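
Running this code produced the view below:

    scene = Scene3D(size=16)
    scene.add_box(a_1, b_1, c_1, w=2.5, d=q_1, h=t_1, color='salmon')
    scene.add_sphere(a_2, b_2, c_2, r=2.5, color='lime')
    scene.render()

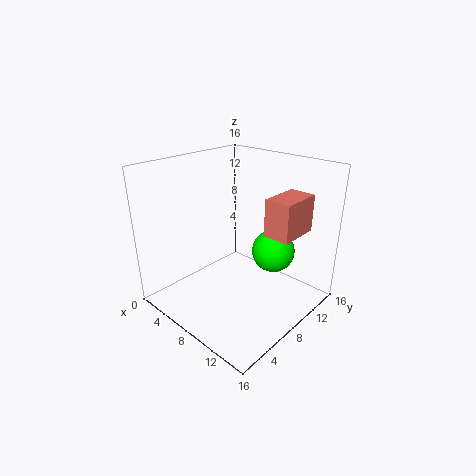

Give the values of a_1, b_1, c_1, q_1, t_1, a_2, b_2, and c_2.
a_1 = 13.5
b_1 = 5.5
c_1 = 11
q_1 = 4
t_1 = 3.5
a_2 = 10
b_2 = 12
c_2 = 5.5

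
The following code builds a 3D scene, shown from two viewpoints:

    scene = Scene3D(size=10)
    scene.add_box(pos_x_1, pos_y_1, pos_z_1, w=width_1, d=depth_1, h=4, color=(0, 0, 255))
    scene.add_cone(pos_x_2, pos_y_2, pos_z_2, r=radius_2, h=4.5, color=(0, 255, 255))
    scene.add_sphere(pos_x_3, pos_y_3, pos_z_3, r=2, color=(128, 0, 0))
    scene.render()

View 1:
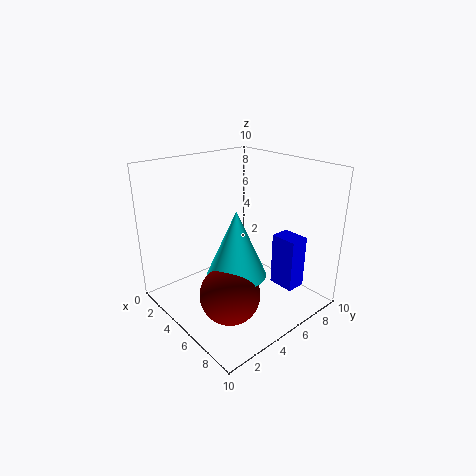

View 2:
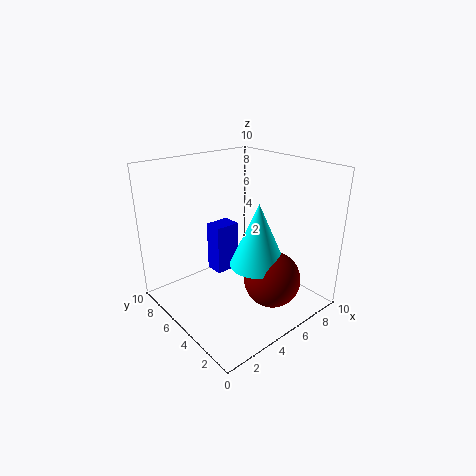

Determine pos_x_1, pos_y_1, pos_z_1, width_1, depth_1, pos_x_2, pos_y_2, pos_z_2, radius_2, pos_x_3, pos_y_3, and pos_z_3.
pos_x_1 = 5.5, pos_y_1 = 8, pos_z_1 = 0.5, width_1 = 2, depth_1 = 1.5, pos_x_2 = 6, pos_y_2 = 4, pos_z_2 = 3, radius_2 = 2, pos_x_3 = 6.5, pos_y_3 = 3, pos_z_3 = 2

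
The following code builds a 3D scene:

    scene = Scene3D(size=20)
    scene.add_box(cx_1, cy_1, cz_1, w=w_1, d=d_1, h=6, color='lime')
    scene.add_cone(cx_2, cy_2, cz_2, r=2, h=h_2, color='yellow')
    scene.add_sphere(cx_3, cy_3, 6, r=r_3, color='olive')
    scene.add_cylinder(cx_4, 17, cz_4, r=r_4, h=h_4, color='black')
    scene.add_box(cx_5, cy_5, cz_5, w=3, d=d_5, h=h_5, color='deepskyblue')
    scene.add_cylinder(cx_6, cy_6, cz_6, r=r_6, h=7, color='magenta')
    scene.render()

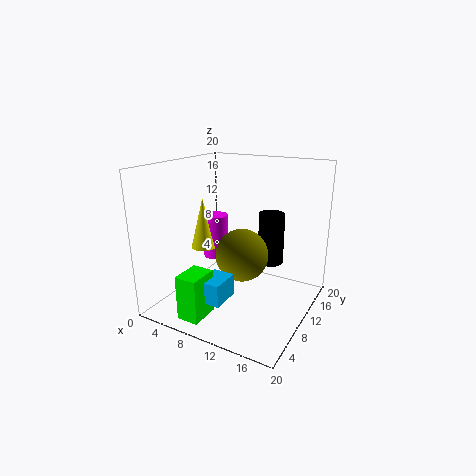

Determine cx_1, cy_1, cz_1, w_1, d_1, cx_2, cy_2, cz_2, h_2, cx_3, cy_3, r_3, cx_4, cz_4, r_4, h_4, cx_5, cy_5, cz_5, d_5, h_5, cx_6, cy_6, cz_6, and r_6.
cx_1 = 6
cy_1 = 1
cz_1 = 1
w_1 = 3
d_1 = 4
cx_2 = 2
cy_2 = 13
cz_2 = 6
h_2 = 8
cx_3 = 9
cy_3 = 13
r_3 = 4
cx_4 = 12
cz_4 = 4
r_4 = 2
h_4 = 8
cx_5 = 8
cy_5 = 3
cz_5 = 3
d_5 = 4
h_5 = 3
cx_6 = 3
cy_6 = 15
cz_6 = 4
r_6 = 2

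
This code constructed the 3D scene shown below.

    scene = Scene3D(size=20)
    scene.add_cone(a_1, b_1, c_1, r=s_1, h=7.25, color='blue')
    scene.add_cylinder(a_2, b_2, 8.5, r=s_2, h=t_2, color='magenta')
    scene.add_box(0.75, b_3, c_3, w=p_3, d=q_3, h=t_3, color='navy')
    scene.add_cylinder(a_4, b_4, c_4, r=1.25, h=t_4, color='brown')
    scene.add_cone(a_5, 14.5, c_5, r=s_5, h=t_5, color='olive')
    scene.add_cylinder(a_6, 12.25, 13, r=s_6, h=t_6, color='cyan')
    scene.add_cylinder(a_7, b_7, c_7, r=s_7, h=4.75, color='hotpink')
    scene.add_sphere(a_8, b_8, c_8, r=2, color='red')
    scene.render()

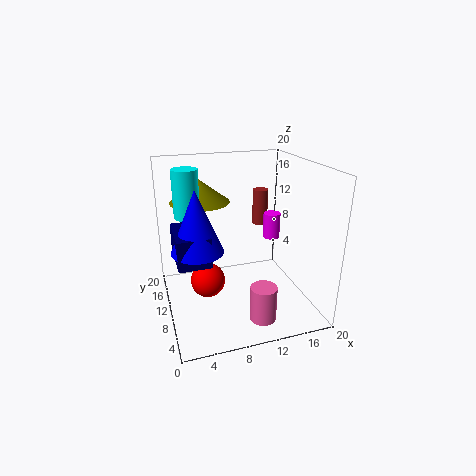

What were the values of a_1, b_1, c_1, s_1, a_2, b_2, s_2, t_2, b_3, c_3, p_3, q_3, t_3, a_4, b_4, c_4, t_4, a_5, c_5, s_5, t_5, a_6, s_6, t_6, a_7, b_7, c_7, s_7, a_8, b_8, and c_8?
a_1 = 3.25; b_1 = 4; c_1 = 11.75; s_1 = 3; a_2 = 16; b_2 = 12.25; s_2 = 1.25; t_2 = 3.75; b_3 = 2; c_3 = 10.5; p_3 = 3.75; q_3 = 6; t_3 = 3.5; a_4 = 16.5; b_4 = 18.25; c_4 = 8.5; t_4 = 5.75; a_5 = 5.75; c_5 = 14.25; s_5 = 4.25; t_5 = 3.25; a_6 = 3.5; s_6 = 1.75; t_6 = 6.5; a_7 = 11.5; b_7 = 3.75; c_7 = 0.75; s_7 = 1.75; a_8 = 4.25; b_8 = 3.75; c_8 = 8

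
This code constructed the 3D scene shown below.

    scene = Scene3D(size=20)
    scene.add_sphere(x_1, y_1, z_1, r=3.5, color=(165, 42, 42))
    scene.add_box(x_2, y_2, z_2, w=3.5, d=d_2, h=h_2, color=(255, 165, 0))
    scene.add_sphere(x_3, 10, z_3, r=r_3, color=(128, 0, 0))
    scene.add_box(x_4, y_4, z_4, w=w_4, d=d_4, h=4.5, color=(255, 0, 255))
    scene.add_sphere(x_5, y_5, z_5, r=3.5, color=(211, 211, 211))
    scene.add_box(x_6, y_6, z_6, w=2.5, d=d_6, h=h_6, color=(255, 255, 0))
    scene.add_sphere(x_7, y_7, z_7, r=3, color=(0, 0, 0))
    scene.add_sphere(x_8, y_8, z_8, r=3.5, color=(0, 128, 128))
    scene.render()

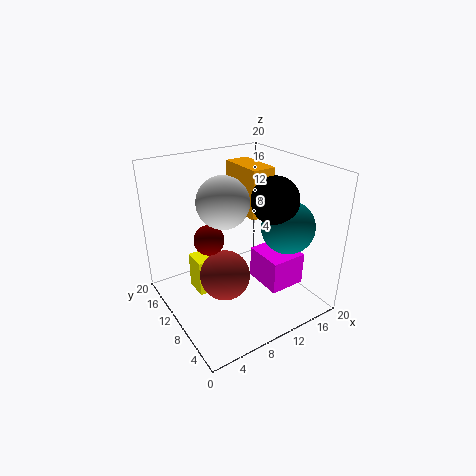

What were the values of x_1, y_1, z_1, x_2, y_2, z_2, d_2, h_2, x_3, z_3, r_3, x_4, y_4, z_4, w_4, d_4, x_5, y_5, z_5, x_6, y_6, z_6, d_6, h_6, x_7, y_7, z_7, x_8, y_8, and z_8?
x_1 = 7.5
y_1 = 9.5
z_1 = 5
x_2 = 12.5
y_2 = 10
z_2 = 12
d_2 = 7
h_2 = 7
x_3 = 5.5
z_3 = 11
r_3 = 2
x_4 = 11.5
y_4 = 3.5
z_4 = 4
w_4 = 5
d_4 = 5.5
x_5 = 8
y_5 = 10.5
z_5 = 15.5
x_6 = 5
y_6 = 12.5
z_6 = 0.5
d_6 = 3.5
h_6 = 5.5
x_7 = 12.5
y_7 = 5.5
z_7 = 16.5
x_8 = 14.5
y_8 = 5
z_8 = 12.5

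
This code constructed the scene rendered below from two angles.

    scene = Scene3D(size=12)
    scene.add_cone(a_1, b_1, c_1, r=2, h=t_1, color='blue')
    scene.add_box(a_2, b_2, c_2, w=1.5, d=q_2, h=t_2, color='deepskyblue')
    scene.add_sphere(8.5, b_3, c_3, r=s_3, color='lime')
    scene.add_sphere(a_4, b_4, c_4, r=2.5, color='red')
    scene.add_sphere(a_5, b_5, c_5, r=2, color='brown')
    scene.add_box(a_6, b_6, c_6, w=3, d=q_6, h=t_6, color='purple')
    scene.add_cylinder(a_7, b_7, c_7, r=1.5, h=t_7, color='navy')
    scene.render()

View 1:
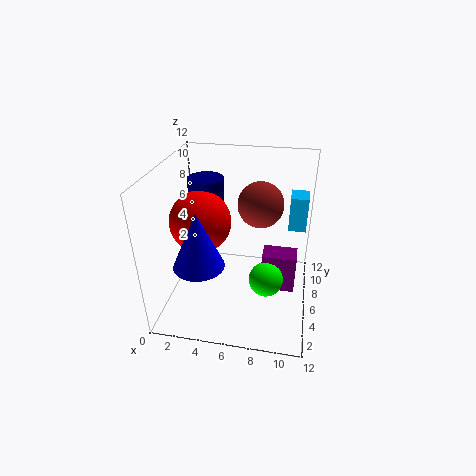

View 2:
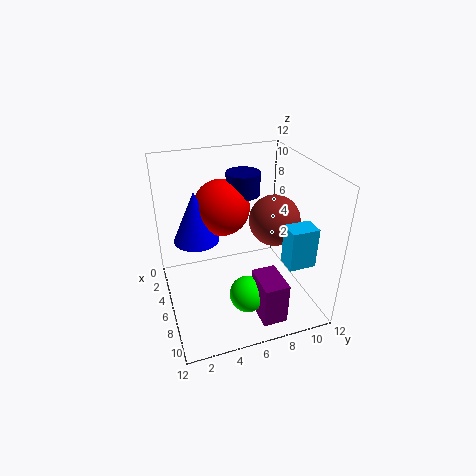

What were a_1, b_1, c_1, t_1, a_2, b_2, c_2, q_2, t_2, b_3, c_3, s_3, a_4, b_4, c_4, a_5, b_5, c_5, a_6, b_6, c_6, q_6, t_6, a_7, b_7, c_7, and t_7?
a_1 = 3.5, b_1 = 3, c_1 = 5, t_1 = 4.5, a_2 = 10, b_2 = 8, c_2 = 6, q_2 = 2, t_2 = 3, b_3 = 6, c_3 = 2, s_3 = 1.5, a_4 = 3, b_4 = 5.5, c_4 = 7.5, a_5 = 7.5, b_5 = 8.5, c_5 = 8, a_6 = 8, b_6 = 6.5, c_6 = 0.5, q_6 = 2, t_6 = 3.5, a_7 = 3, b_7 = 7.5, c_7 = 8.5, t_7 = 2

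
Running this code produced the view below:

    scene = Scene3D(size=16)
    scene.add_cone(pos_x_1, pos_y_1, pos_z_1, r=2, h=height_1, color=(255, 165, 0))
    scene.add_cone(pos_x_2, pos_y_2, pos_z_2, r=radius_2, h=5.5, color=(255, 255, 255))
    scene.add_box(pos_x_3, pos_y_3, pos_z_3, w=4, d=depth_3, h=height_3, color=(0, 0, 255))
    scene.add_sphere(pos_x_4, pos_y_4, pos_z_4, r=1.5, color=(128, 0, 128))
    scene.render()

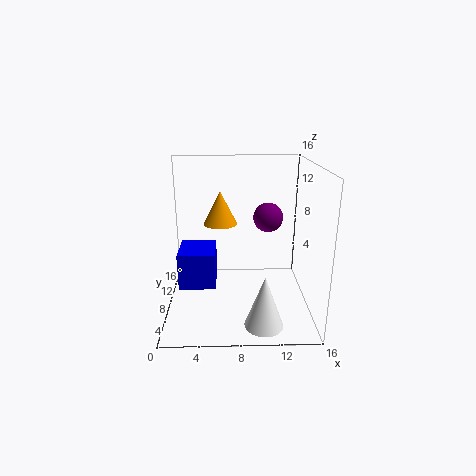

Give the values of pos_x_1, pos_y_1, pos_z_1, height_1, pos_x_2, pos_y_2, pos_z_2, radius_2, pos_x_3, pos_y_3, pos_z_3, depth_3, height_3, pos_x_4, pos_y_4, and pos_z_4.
pos_x_1 = 6, pos_y_1 = 11.5, pos_z_1 = 8.5, height_1 = 4, pos_x_2 = 10.5, pos_y_2 = 2.5, pos_z_2 = 0.5, radius_2 = 2, pos_x_3 = 1.5, pos_y_3 = 5.5, pos_z_3 = 3, depth_3 = 4.5, height_3 = 4, pos_x_4 = 11, pos_y_4 = 6, pos_z_4 = 11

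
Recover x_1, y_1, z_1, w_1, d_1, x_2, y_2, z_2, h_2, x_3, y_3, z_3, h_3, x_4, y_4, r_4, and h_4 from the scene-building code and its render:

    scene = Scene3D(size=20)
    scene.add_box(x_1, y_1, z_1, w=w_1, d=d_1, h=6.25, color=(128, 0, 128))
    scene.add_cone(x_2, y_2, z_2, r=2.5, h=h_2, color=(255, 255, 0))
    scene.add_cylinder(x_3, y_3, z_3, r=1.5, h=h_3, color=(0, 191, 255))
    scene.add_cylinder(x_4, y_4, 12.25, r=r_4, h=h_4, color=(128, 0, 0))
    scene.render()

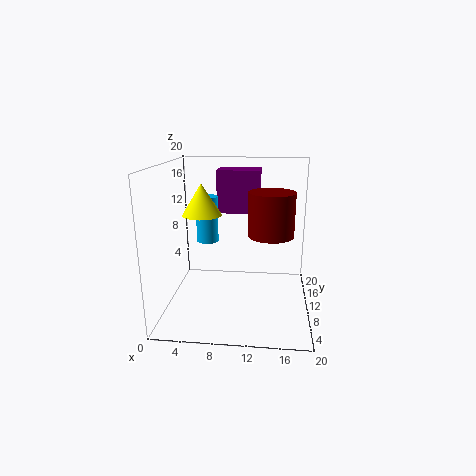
x_1 = 6.5
y_1 = 13.5
z_1 = 12.5
w_1 = 6.25
d_1 = 4.25
x_2 = 5.75
y_2 = 7
z_2 = 14
h_2 = 4
x_3 = 5.75
y_3 = 10
z_3 = 9.5
h_3 = 6.25
x_4 = 14.5
y_4 = 5
r_4 = 2.75
h_4 = 5.25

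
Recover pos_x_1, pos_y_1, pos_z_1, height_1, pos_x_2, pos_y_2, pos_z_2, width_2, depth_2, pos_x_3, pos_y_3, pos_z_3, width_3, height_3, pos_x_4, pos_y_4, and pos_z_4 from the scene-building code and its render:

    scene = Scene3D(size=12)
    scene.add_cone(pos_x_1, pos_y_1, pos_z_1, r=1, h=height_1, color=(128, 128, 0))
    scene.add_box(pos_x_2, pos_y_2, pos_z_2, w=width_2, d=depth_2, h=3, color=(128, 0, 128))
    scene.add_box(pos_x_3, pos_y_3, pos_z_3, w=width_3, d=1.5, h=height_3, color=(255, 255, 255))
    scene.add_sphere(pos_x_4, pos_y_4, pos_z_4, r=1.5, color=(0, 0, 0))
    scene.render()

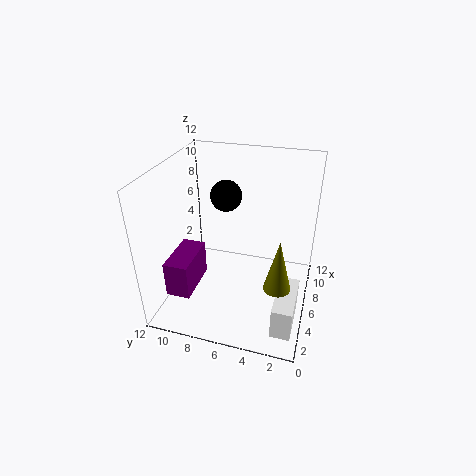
pos_x_1 = 2.5, pos_y_1 = 2, pos_z_1 = 4.5, height_1 = 4, pos_x_2 = 2, pos_y_2 = 9, pos_z_2 = 2, width_2 = 4, depth_2 = 2, pos_x_3 = 0.5, pos_y_3 = 0.5, pos_z_3 = 1.5, width_3 = 4, height_3 = 2.5, pos_x_4 = 10.5, pos_y_4 = 8.5, pos_z_4 = 7.5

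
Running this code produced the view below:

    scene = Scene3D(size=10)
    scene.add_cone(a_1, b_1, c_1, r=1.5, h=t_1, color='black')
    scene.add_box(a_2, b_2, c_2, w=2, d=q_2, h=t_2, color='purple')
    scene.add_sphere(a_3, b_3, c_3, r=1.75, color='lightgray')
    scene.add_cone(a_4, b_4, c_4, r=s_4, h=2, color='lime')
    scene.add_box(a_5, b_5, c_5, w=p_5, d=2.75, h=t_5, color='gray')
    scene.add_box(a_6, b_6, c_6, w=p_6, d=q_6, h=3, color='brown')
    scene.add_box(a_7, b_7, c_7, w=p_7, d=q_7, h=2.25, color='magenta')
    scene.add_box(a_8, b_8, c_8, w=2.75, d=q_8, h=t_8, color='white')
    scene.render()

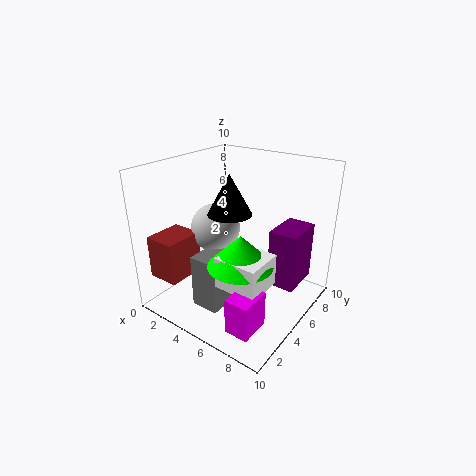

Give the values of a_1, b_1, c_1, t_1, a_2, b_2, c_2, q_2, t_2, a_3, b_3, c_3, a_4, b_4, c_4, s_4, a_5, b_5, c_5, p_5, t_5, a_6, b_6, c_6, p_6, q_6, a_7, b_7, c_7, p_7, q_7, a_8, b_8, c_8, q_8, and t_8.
a_1 = 4.5
b_1 = 4.75
c_1 = 6.75
t_1 = 2.75
a_2 = 6.75
b_2 = 6.25
c_2 = 1.25
q_2 = 3
t_2 = 4.25
a_3 = 3
b_3 = 5
c_3 = 5.25
a_4 = 7
b_4 = 2.5
c_4 = 4.75
s_4 = 2
a_5 = 3.25
b_5 = 2
c_5 = 0.5
p_5 = 2
t_5 = 3.75
a_6 = 0.25
b_6 = 1
c_6 = 2.25
p_6 = 2.25
q_6 = 2.75
a_7 = 7.5
b_7 = 0.25
c_7 = 1.5
p_7 = 1.5
q_7 = 2
a_8 = 6
b_8 = 1.25
c_8 = 3.5
q_8 = 2.5
t_8 = 2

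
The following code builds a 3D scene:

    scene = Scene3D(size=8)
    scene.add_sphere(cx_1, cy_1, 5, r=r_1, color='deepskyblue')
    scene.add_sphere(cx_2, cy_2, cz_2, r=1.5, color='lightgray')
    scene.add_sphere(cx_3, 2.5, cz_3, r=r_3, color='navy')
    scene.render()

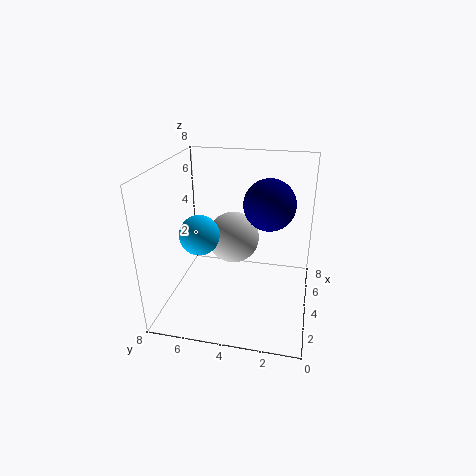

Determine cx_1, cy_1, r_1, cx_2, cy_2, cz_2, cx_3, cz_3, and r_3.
cx_1 = 2
cy_1 = 5.5
r_1 = 1
cx_2 = 5
cy_2 = 4.5
cz_2 = 3.5
cx_3 = 5.5
cz_3 = 5.5
r_3 = 1.5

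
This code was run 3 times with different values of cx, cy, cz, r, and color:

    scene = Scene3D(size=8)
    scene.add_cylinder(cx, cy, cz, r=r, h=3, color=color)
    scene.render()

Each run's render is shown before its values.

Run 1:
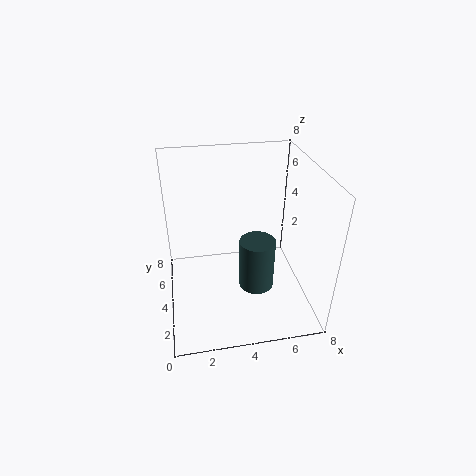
cx = 5
cy = 3.5
cz = 1
r = 1
color = 'darkslategray'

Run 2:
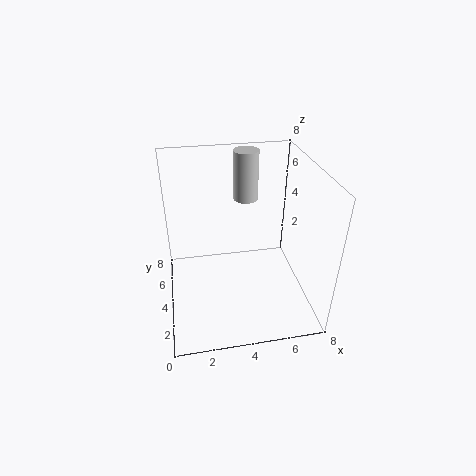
cx = 5
cy = 6.75
cz = 5
r = 0.75
color = 'lightgray'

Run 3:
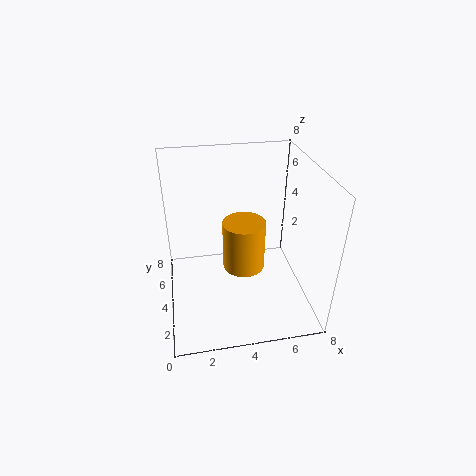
cx = 4.5
cy = 4.75
cz = 1.5
r = 1.25
color = 'orange'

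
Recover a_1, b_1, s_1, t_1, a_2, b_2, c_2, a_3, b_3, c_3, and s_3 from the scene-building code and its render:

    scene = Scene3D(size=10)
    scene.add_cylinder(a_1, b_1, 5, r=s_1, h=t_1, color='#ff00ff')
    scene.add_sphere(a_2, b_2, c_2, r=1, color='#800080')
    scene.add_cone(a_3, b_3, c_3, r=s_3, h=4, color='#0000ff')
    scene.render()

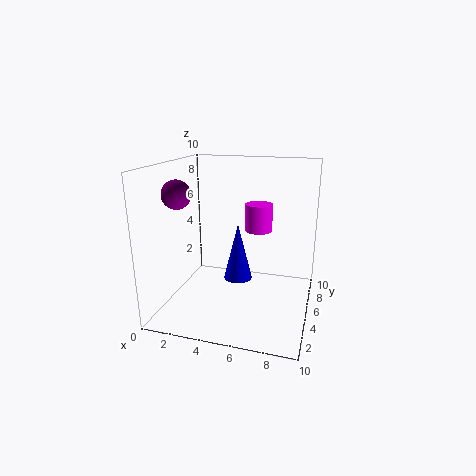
a_1 = 6; b_1 = 7; s_1 = 1; t_1 = 2; a_2 = 1; b_2 = 4; c_2 = 8; a_3 = 5; b_3 = 5; c_3 = 2; s_3 = 1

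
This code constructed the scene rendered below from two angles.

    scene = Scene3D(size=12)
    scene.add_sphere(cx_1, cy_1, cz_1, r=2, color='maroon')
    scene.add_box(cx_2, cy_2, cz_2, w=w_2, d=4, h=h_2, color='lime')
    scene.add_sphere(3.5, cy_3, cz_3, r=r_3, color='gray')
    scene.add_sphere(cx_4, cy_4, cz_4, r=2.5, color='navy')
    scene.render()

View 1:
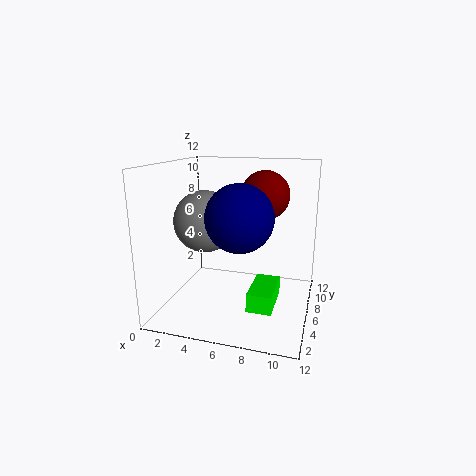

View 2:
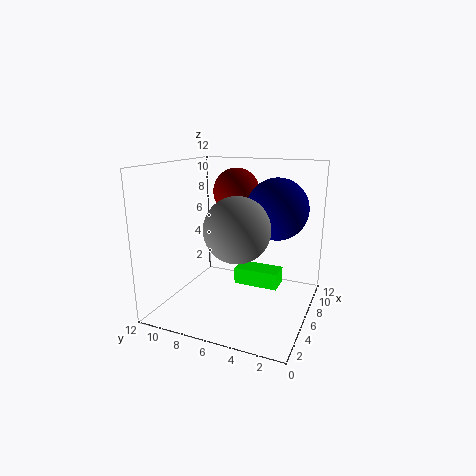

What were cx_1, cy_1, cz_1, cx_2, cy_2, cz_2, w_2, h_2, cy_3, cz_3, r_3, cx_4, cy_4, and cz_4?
cx_1 = 8, cy_1 = 7, cz_1 = 9.5, cx_2 = 7.5, cy_2 = 3, cz_2 = 1, w_2 = 2, h_2 = 1.5, cy_3 = 5, cz_3 = 7.5, r_3 = 2.5, cx_4 = 7, cy_4 = 3, cz_4 = 8.5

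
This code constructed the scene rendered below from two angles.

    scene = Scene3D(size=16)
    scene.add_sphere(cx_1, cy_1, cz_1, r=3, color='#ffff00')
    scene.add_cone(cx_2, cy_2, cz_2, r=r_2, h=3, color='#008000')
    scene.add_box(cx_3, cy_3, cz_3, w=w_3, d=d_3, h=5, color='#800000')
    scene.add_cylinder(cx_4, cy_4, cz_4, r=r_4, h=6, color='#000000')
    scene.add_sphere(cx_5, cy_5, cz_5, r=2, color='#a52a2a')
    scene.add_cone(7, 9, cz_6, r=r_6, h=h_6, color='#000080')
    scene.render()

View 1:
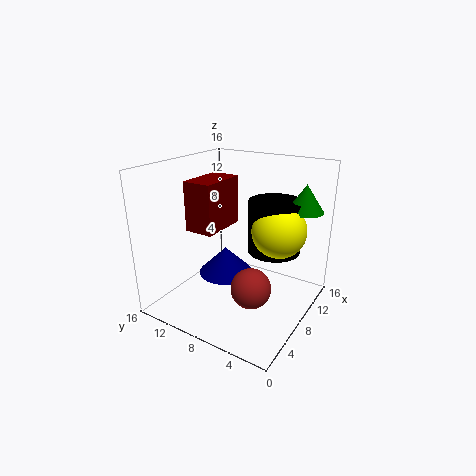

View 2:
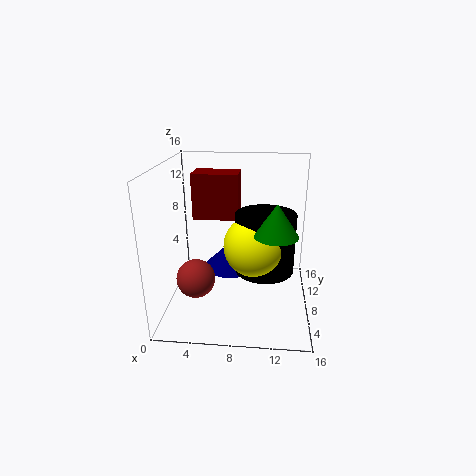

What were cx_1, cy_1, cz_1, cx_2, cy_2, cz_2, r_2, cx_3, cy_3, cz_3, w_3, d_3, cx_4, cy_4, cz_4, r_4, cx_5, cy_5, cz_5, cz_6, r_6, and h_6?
cx_1 = 10
cy_1 = 4
cz_1 = 9
cx_2 = 12
cy_2 = 2
cz_2 = 11
r_2 = 2
cx_3 = 3
cy_3 = 8
cz_3 = 10
w_3 = 5
d_3 = 3
cx_4 = 11
cy_4 = 5
cz_4 = 6
r_4 = 3
cx_5 = 4
cy_5 = 4
cz_5 = 5
cz_6 = 4
r_6 = 3
h_6 = 3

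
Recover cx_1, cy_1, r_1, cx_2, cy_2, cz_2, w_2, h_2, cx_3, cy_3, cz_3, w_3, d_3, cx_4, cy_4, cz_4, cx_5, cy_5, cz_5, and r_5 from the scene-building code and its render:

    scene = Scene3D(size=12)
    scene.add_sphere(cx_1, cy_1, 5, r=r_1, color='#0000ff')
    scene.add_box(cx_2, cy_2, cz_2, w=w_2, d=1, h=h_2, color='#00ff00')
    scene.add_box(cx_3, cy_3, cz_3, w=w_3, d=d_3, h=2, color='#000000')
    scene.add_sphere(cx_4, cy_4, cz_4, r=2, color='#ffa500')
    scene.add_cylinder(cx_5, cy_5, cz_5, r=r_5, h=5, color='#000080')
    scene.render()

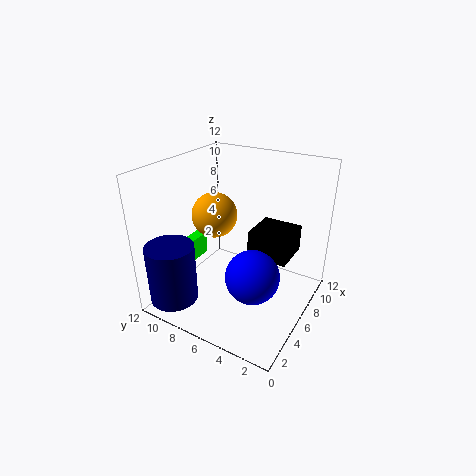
cx_1 = 3, cy_1 = 3, r_1 = 2, cx_2 = 5, cy_2 = 10, cz_2 = 3, w_2 = 2, h_2 = 2, cx_3 = 4, cy_3 = 1, cz_3 = 6, w_3 = 3, d_3 = 3, cx_4 = 7, cy_4 = 9, cz_4 = 7, cx_5 = 2, cy_5 = 10, cz_5 = 1, r_5 = 2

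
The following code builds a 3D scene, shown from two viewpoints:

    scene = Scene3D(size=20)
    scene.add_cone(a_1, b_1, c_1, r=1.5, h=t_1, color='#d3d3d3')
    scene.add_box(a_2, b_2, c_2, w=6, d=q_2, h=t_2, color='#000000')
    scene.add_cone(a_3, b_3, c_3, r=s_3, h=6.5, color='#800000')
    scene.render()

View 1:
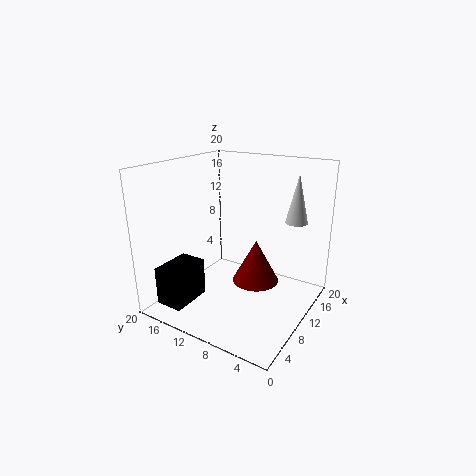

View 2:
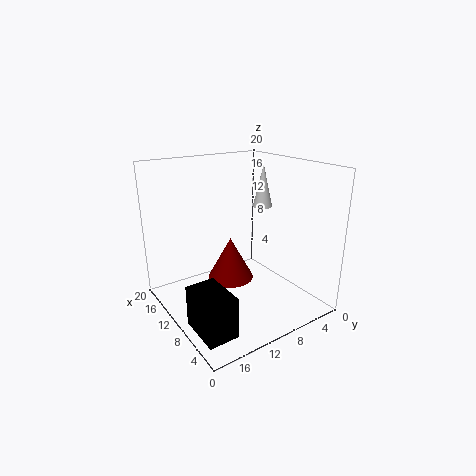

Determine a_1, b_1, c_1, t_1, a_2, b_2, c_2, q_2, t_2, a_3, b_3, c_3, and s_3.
a_1 = 13.5, b_1 = 3, c_1 = 12.5, t_1 = 6.5, a_2 = 2.5, b_2 = 15, c_2 = 0.5, q_2 = 4, t_2 = 5.5, a_3 = 13.5, b_3 = 9, c_3 = 2, s_3 = 3.5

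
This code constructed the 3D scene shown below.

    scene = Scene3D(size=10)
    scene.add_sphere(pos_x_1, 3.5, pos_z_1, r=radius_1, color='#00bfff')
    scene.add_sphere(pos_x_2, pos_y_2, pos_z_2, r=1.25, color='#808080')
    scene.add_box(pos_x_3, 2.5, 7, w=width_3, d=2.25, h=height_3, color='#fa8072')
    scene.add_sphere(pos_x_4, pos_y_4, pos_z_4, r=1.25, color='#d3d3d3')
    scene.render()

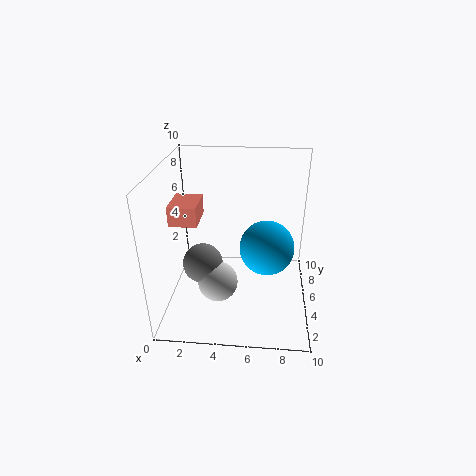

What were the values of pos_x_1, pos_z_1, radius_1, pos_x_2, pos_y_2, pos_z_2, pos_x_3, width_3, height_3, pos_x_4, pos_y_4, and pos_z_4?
pos_x_1 = 7, pos_z_1 = 5.25, radius_1 = 1.75, pos_x_2 = 3, pos_y_2 = 2.5, pos_z_2 = 4.5, pos_x_3 = 1, width_3 = 1.75, height_3 = 1.25, pos_x_4 = 4, pos_y_4 = 2, pos_z_4 = 3.5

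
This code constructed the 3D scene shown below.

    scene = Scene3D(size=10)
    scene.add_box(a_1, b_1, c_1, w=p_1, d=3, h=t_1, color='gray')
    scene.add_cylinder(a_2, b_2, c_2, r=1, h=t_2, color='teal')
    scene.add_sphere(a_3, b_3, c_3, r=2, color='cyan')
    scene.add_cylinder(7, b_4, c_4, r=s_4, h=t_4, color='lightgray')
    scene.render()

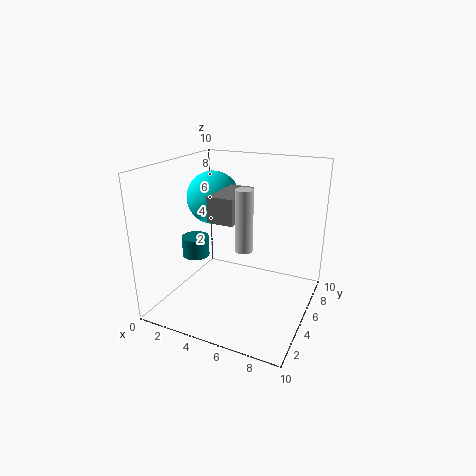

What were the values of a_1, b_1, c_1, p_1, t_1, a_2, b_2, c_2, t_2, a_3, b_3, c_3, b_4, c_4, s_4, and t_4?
a_1 = 5, b_1 = 1, c_1 = 7.5, p_1 = 1.5, t_1 = 1.5, a_2 = 1.5, b_2 = 5, c_2 = 3, t_2 = 1.5, a_3 = 2, b_3 = 7, c_3 = 7, b_4 = 1.5, c_4 = 6, s_4 = 0.5, t_4 = 3.5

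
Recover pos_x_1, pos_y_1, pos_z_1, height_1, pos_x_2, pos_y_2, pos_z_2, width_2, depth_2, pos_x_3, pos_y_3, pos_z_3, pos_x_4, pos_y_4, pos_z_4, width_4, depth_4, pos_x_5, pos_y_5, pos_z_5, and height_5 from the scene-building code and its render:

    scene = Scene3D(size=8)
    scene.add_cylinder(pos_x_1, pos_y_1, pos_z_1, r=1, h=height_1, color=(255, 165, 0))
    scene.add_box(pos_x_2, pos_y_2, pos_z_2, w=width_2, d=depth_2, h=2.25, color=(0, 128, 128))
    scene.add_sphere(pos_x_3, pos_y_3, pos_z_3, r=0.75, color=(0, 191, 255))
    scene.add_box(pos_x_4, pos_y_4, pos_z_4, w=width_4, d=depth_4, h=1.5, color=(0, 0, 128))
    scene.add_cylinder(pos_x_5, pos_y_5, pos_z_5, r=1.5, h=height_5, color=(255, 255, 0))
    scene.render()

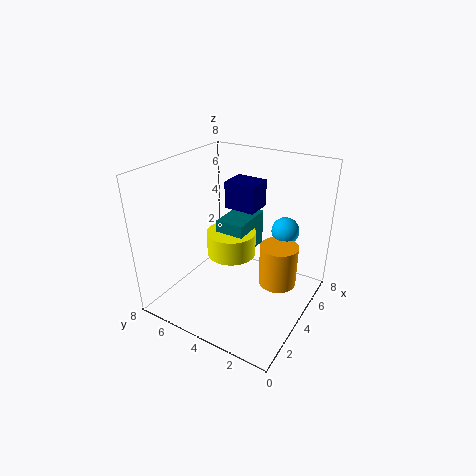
pos_x_1 = 4; pos_y_1 = 1.5; pos_z_1 = 2; height_1 = 2.25; pos_x_2 = 4.75; pos_y_2 = 4.25; pos_z_2 = 2; width_2 = 2.75; depth_2 = 1.75; pos_x_3 = 5.25; pos_y_3 = 1.75; pos_z_3 = 4.5; pos_x_4 = 4.25; pos_y_4 = 3.25; pos_z_4 = 5.5; width_4 = 1.5; depth_4 = 1.75; pos_x_5 = 5.25; pos_y_5 = 5.25; pos_z_5 = 2; height_5 = 1.5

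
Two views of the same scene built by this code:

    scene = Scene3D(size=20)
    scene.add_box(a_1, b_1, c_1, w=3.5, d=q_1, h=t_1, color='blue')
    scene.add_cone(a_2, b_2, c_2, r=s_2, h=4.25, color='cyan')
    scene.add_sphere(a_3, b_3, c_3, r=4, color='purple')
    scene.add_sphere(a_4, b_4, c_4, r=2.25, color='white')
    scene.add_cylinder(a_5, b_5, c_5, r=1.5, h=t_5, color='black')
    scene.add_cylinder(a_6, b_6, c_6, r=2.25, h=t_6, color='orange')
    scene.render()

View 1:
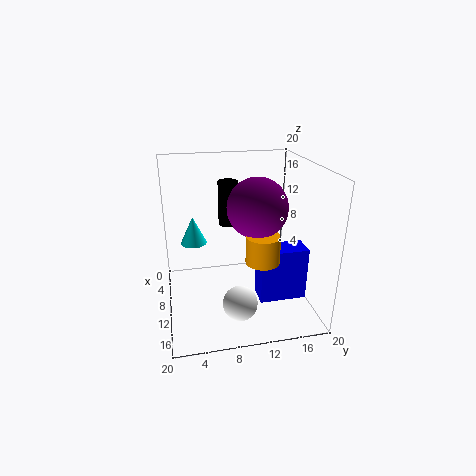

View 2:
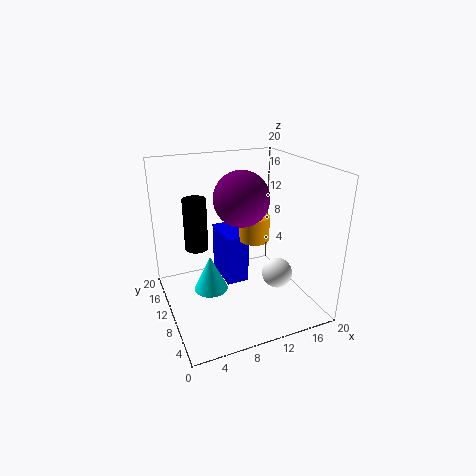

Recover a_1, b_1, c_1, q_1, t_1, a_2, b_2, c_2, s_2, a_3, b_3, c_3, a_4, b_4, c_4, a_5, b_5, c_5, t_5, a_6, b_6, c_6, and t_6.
a_1 = 9.5; b_1 = 12.75; c_1 = 0.75; q_1 = 6.75; t_1 = 7.75; a_2 = 4; b_2 = 4.25; c_2 = 7; s_2 = 2; a_3 = 11.5; b_3 = 12.25; c_3 = 14.75; a_4 = 16; b_4 = 9; c_4 = 3.5; a_5 = 4; b_5 = 9.75; c_5 = 9.75; t_5 = 6.75; a_6 = 13.75; b_6 = 12.5; c_6 = 8; t_6 = 3.75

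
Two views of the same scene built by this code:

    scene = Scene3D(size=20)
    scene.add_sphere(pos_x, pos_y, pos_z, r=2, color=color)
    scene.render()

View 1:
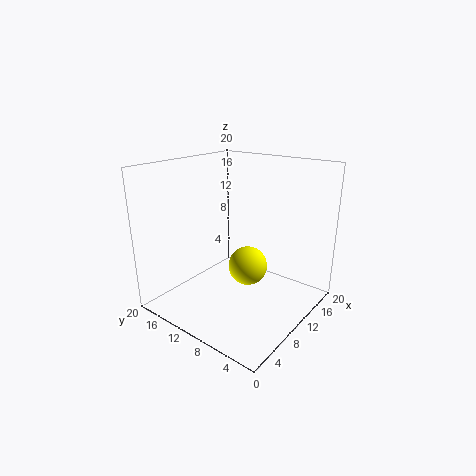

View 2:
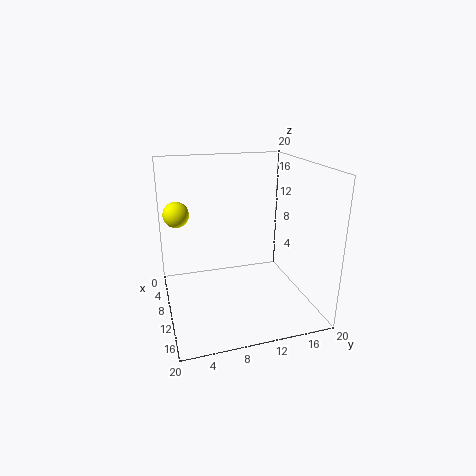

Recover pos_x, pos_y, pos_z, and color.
pos_x = 2; pos_y = 2.5; pos_z = 11.5; color = 'yellow'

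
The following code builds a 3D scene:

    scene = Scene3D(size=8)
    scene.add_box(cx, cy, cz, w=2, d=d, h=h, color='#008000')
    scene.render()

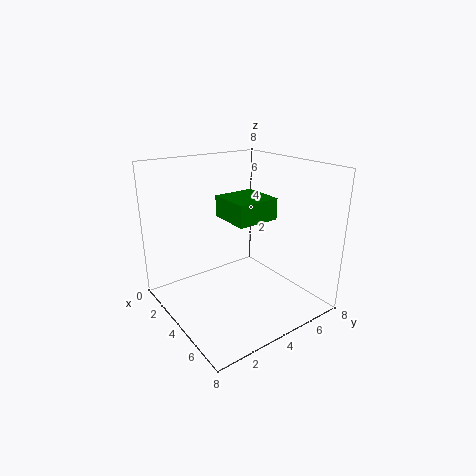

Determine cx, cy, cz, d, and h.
cx = 5
cy = 2
cz = 6
d = 2
h = 1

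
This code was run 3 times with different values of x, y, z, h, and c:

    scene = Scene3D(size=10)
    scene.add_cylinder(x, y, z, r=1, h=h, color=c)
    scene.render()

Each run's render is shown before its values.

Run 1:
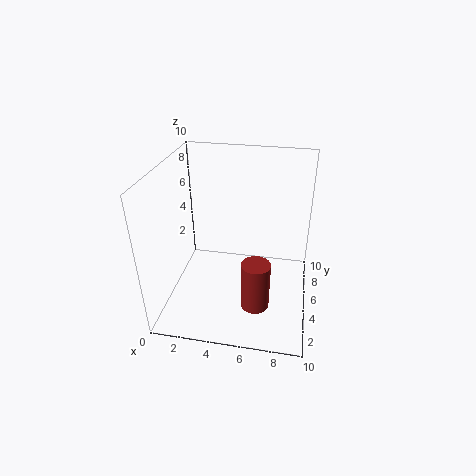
x = 6.5
y = 3.5
z = 0.5
h = 3.5
c = 'brown'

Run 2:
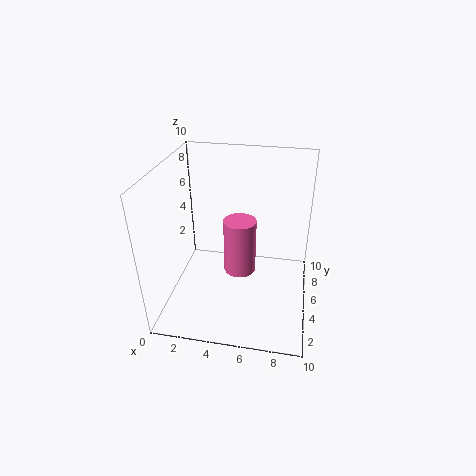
x = 5.5
y = 3
z = 4
h = 3.5
c = 'hotpink'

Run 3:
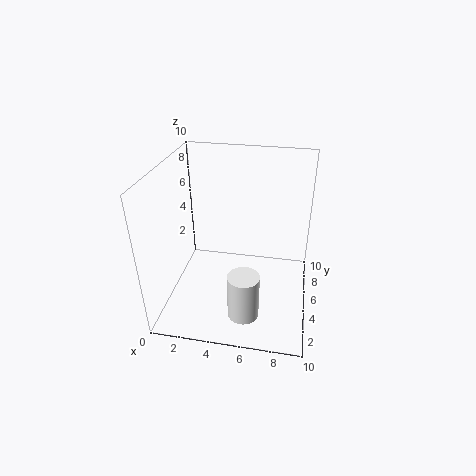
x = 6
y = 1.5
z = 1.5
h = 3
c = 'white'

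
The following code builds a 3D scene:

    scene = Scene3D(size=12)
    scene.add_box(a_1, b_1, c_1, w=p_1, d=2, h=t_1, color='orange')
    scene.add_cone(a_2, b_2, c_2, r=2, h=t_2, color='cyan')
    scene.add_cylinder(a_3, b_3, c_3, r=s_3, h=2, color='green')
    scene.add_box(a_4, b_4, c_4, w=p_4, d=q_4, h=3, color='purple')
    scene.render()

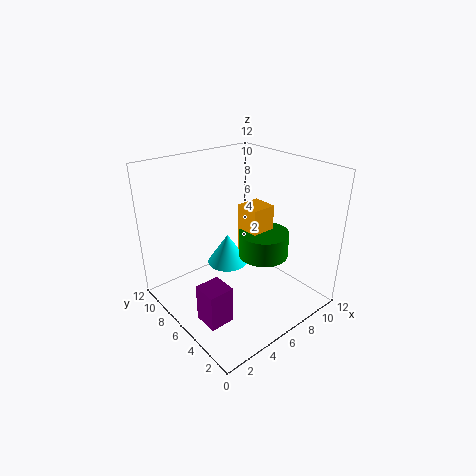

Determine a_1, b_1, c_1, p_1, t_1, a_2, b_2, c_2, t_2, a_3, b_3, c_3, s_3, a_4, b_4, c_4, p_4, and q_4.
a_1 = 6; b_1 = 4; c_1 = 5; p_1 = 2; t_1 = 4; a_2 = 8; b_2 = 10; c_2 = 1; t_2 = 3; a_3 = 7; b_3 = 4; c_3 = 5; s_3 = 2; a_4 = 1; b_4 = 3; c_4 = 1; p_4 = 2; q_4 = 2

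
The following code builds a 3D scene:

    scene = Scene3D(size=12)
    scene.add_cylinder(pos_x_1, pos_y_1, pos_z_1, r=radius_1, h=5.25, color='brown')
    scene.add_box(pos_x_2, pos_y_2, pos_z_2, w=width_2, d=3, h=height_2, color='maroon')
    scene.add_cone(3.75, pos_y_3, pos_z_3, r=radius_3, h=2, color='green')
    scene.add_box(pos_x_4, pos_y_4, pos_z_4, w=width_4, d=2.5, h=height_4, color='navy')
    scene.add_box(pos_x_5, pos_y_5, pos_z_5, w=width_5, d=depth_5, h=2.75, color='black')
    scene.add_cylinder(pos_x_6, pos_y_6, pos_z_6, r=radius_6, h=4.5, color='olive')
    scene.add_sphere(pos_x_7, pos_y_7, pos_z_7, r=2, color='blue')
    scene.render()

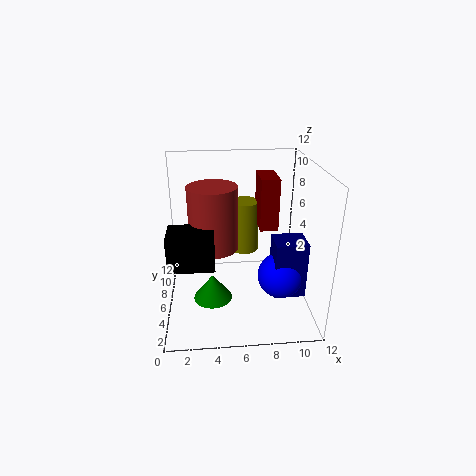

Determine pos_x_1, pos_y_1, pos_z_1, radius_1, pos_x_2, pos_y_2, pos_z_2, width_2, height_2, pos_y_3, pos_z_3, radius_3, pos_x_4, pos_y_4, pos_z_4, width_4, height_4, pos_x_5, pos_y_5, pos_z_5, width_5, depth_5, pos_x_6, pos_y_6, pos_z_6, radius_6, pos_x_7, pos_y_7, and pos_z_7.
pos_x_1 = 4
pos_y_1 = 6
pos_z_1 = 5.25
radius_1 = 2
pos_x_2 = 7.75
pos_y_2 = 5.5
pos_z_2 = 6.75
width_2 = 1.5
height_2 = 4.25
pos_y_3 = 3.25
pos_z_3 = 2.25
radius_3 = 1.5
pos_x_4 = 9
pos_y_4 = 4.5
pos_z_4 = 0.75
width_4 = 2.75
height_4 = 5
pos_x_5 = 0.5
pos_y_5 = 2.5
pos_z_5 = 5
width_5 = 3.5
depth_5 = 2.75
pos_x_6 = 6.75
pos_y_6 = 8
pos_z_6 = 4
radius_6 = 1.25
pos_x_7 = 9.75
pos_y_7 = 5.75
pos_z_7 = 2.25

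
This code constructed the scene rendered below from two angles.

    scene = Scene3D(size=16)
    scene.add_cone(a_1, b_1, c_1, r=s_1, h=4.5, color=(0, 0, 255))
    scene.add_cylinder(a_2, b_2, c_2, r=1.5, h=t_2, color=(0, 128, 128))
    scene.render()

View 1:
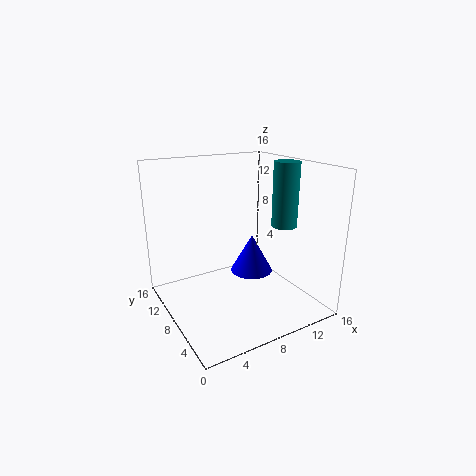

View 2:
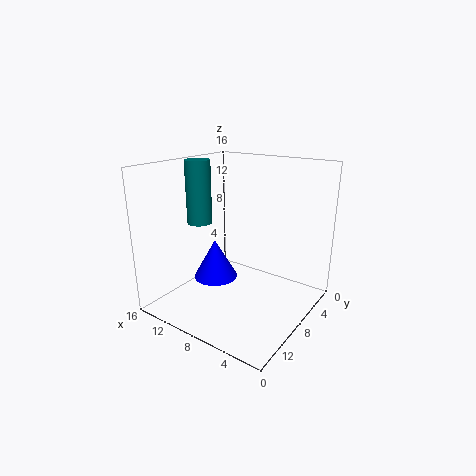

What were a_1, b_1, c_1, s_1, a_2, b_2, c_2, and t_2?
a_1 = 10.5
b_1 = 9
c_1 = 3
s_1 = 2.5
a_2 = 14
b_2 = 7.5
c_2 = 8.5
t_2 = 7.5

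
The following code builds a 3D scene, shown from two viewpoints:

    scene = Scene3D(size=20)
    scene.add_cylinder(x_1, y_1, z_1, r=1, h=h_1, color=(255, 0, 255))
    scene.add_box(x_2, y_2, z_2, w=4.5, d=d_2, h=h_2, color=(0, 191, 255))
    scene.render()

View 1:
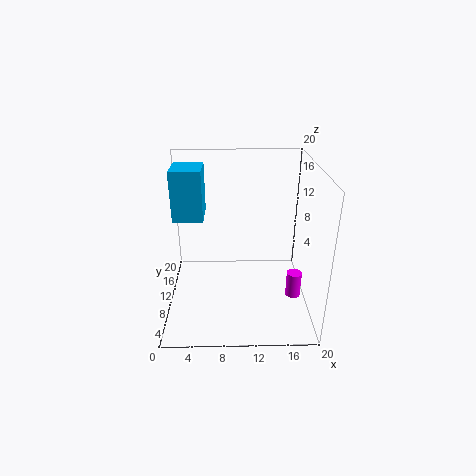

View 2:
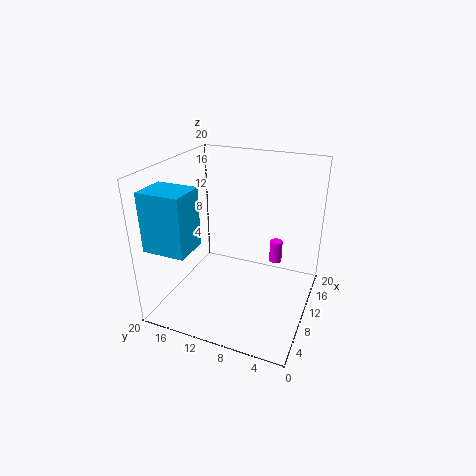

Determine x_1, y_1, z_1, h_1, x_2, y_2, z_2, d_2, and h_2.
x_1 = 17.5; y_1 = 6.5; z_1 = 3; h_1 = 3.5; x_2 = 0.5; y_2 = 13; z_2 = 11; d_2 = 5.5; h_2 = 7.5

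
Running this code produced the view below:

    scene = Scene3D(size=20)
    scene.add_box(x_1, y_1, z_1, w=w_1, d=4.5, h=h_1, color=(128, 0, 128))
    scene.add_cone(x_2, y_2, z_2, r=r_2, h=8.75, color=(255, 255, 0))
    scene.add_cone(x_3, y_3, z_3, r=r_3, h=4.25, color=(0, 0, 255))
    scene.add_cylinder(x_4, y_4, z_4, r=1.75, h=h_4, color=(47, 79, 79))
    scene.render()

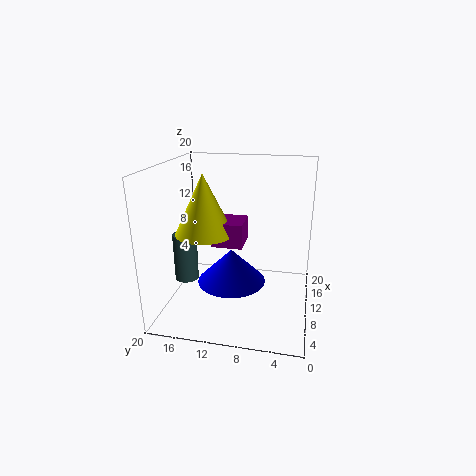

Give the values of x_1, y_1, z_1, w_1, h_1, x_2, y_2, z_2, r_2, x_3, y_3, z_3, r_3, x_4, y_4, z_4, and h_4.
x_1 = 10
y_1 = 9.5
z_1 = 8.25
w_1 = 4.75
h_1 = 3.5
x_2 = 11.25
y_2 = 15.25
z_2 = 9.75
r_2 = 4.25
x_3 = 5
y_3 = 9.75
z_3 = 6.25
r_3 = 4.25
x_4 = 10.25
y_4 = 18
z_4 = 2.75
h_4 = 7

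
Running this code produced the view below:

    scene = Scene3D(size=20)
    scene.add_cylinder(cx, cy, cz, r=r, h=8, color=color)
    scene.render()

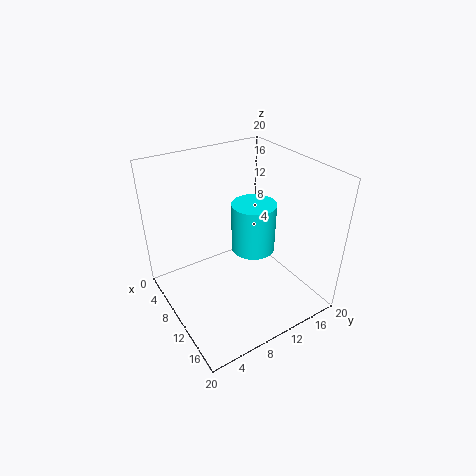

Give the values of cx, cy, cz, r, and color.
cx = 6
cy = 15.5
cz = 4
r = 3.5
color = 'cyan'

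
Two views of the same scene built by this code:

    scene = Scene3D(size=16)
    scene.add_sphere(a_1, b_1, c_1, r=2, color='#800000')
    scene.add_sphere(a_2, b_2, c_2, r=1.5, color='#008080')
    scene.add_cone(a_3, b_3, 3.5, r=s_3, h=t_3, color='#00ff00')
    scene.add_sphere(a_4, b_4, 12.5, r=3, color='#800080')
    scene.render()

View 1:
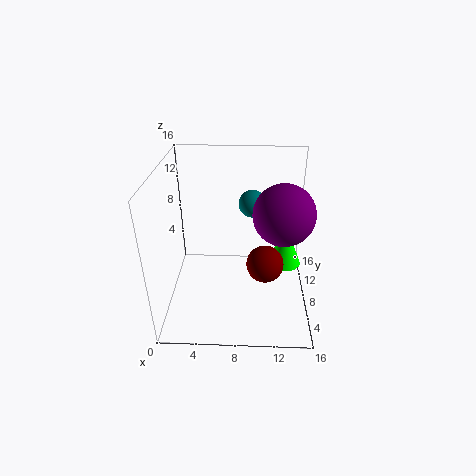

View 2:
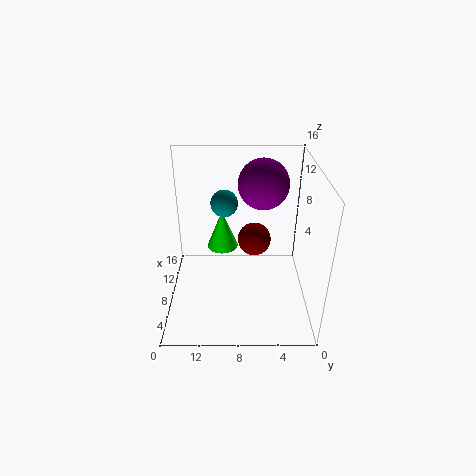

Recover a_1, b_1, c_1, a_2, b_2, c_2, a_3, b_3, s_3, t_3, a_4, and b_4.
a_1 = 11
b_1 = 6
c_1 = 6
a_2 = 9.5
b_2 = 9.5
c_2 = 11.5
a_3 = 13.5
b_3 = 10
s_3 = 2
t_3 = 5
a_4 = 12.5
b_4 = 5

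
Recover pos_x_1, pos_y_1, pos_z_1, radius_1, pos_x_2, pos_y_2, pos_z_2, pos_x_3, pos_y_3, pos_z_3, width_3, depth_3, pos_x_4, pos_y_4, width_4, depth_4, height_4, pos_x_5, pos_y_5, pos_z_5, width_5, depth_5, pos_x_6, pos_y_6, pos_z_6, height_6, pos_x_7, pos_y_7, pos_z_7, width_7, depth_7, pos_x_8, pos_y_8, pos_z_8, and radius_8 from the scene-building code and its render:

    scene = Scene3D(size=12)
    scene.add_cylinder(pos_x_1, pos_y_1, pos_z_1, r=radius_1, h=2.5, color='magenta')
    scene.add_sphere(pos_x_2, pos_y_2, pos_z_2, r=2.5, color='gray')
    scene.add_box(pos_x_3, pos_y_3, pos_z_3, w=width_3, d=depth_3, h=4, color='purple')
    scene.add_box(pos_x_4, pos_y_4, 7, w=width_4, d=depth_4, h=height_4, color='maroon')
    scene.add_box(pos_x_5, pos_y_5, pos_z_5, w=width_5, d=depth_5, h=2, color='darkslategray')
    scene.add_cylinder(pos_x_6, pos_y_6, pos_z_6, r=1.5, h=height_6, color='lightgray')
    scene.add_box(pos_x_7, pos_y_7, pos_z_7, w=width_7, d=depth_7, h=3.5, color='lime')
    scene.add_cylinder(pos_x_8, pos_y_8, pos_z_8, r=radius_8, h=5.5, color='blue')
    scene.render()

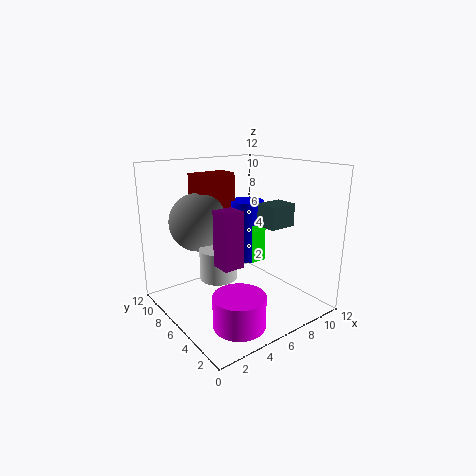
pos_x_1 = 3.5; pos_y_1 = 2.5; pos_z_1 = 0.5; radius_1 = 2; pos_x_2 = 4; pos_y_2 = 9; pos_z_2 = 7; pos_x_3 = 2; pos_y_3 = 2; pos_z_3 = 5.5; width_3 = 1.5; depth_3 = 1.5; pos_x_4 = 4; pos_y_4 = 8.5; width_4 = 3.5; depth_4 = 2; height_4 = 4; pos_x_5 = 8.5; pos_y_5 = 4.5; pos_z_5 = 6.5; width_5 = 2.5; depth_5 = 2; pos_x_6 = 4; pos_y_6 = 6; pos_z_6 = 3; height_6 = 2.5; pos_x_7 = 8; pos_y_7 = 6.5; pos_z_7 = 3; width_7 = 1.5; depth_7 = 2; pos_x_8 = 8.5; pos_y_8 = 8; pos_z_8 = 3; radius_8 = 1.5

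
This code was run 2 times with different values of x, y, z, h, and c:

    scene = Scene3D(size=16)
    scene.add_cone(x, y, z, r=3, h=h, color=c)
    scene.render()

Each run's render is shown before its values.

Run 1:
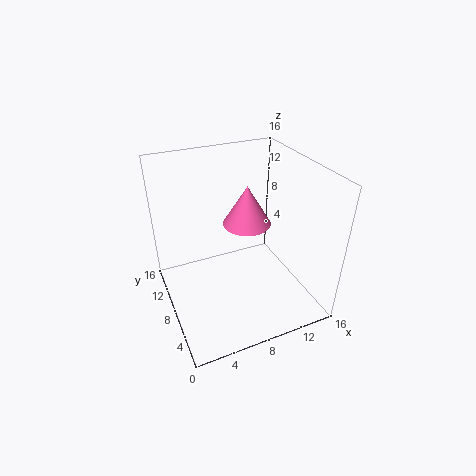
x = 11, y = 12, z = 7, h = 5, c = 'hotpink'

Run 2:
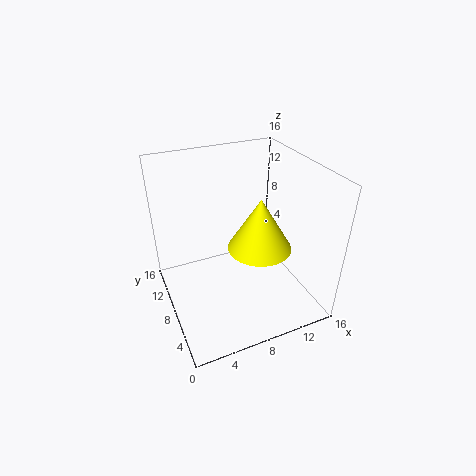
x = 8, y = 3, z = 10, h = 5, c = 'yellow'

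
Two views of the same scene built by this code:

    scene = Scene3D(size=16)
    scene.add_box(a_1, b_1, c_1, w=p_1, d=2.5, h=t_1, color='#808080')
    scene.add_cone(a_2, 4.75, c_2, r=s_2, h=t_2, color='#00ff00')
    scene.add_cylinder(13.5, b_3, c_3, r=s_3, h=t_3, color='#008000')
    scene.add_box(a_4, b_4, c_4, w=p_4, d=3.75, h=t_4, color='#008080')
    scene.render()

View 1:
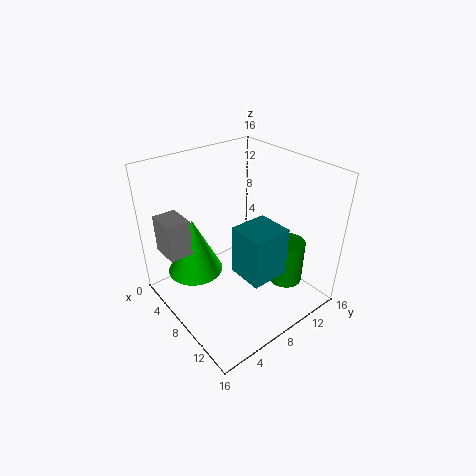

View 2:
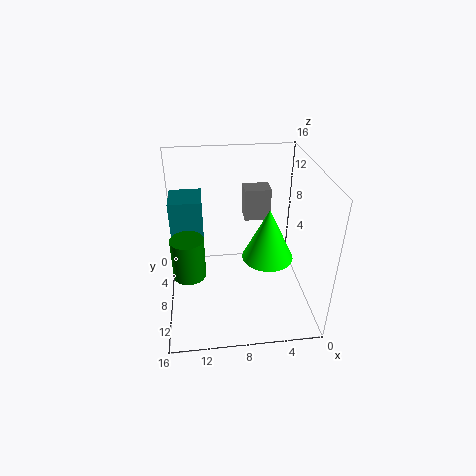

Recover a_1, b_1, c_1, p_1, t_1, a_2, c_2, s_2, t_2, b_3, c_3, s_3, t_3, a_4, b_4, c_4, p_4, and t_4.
a_1 = 3.25, b_1 = 0.5, c_1 = 7.25, p_1 = 3.25, t_1 = 4, a_2 = 3.75, c_2 = 2.75, s_2 = 3.25, t_2 = 6.75, b_3 = 10, c_3 = 5, s_3 = 1.75, t_3 = 4.5, a_4 = 11.75, b_4 = 4.25, c_4 = 7.75, p_4 = 3.5, t_4 = 4.75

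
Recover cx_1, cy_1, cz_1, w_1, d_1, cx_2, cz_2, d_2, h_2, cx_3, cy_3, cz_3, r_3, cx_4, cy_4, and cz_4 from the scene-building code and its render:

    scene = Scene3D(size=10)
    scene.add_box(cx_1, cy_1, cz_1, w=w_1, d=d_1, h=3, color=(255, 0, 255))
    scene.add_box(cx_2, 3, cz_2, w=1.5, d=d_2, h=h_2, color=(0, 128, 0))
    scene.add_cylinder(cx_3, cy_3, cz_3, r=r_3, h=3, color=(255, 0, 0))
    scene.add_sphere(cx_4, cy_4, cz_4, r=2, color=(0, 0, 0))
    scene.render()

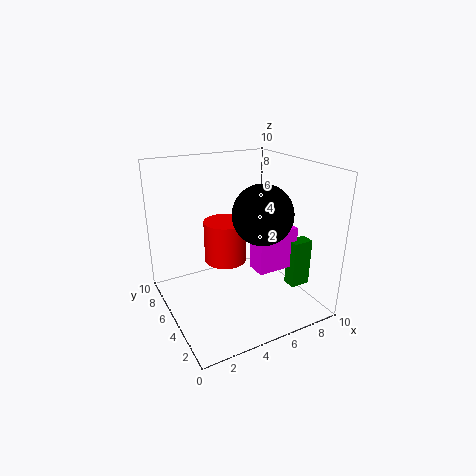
cx_1 = 6
cy_1 = 3.5
cz_1 = 2.5
w_1 = 3
d_1 = 1.5
cx_2 = 8.5
cz_2 = 1
d_2 = 1
h_2 = 3.5
cx_3 = 4.5
cy_3 = 6
cz_3 = 3
r_3 = 1.5
cx_4 = 6
cy_4 = 3.5
cz_4 = 7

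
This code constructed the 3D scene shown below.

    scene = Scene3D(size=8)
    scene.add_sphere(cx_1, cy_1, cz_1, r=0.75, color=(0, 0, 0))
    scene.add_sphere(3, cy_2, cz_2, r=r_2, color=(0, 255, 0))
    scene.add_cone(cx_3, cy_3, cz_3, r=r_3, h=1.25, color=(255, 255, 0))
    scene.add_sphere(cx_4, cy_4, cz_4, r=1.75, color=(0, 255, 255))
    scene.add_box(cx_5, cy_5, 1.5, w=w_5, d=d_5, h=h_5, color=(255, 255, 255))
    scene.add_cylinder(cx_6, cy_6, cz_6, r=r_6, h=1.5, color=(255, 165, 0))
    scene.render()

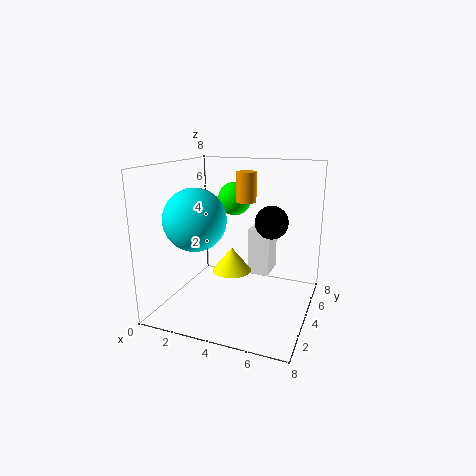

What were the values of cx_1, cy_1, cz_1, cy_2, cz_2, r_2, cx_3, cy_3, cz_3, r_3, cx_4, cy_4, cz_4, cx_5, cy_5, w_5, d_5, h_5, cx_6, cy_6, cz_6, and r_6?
cx_1 = 6.5; cy_1 = 1.75; cz_1 = 5.75; cy_2 = 6; cz_2 = 5.75; r_2 = 1; cx_3 = 4.25; cy_3 = 2.5; cz_3 = 2.75; r_3 = 1; cx_4 = 1.75; cy_4 = 3.25; cz_4 = 5; cx_5 = 4.25; cy_5 = 5; w_5 = 1.25; d_5 = 1.75; h_5 = 2.75; cx_6 = 4.75; cy_6 = 3.25; cz_6 = 6.25; r_6 = 0.5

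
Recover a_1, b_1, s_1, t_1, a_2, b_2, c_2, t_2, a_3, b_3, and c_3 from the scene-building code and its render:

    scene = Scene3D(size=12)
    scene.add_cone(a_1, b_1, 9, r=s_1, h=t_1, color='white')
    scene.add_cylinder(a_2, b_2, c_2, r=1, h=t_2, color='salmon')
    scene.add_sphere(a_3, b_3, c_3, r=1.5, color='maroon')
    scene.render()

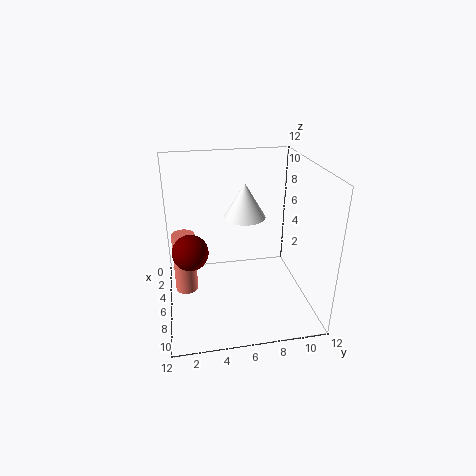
a_1 = 8.5; b_1 = 6; s_1 = 1.5; t_1 = 2.5; a_2 = 4.5; b_2 = 1.5; c_2 = 0.5; t_2 = 5.5; a_3 = 6; b_3 = 2; c_3 = 5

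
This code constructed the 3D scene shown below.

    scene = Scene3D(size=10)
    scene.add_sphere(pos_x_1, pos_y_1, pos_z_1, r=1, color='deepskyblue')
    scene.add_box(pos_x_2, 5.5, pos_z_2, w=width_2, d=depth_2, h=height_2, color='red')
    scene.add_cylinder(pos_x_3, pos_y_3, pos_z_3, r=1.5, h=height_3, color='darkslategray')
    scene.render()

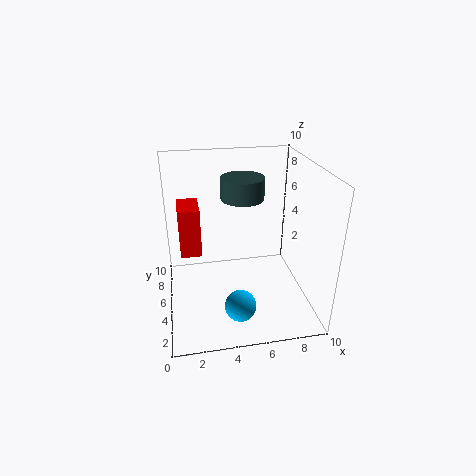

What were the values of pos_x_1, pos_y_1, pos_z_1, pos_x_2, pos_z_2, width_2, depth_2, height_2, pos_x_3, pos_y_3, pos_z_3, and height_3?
pos_x_1 = 4.5, pos_y_1 = 1.5, pos_z_1 = 2, pos_x_2 = 1, pos_z_2 = 3.5, width_2 = 1.5, depth_2 = 2.5, height_2 = 3.5, pos_x_3 = 5.5, pos_y_3 = 6, pos_z_3 = 7.5, height_3 = 1.5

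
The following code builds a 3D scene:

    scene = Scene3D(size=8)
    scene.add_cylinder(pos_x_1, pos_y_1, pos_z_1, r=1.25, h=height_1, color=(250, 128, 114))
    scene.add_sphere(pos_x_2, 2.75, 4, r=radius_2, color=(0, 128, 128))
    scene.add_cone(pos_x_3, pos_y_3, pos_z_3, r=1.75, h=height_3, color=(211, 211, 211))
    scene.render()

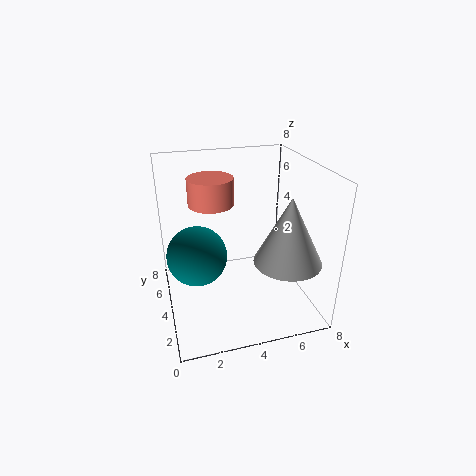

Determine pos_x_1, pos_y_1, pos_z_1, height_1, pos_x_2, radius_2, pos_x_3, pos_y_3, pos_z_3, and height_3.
pos_x_1 = 2.75
pos_y_1 = 5
pos_z_1 = 5.75
height_1 = 1.5
pos_x_2 = 1.5
radius_2 = 1.5
pos_x_3 = 6
pos_y_3 = 1.75
pos_z_3 = 3.5
height_3 = 3.5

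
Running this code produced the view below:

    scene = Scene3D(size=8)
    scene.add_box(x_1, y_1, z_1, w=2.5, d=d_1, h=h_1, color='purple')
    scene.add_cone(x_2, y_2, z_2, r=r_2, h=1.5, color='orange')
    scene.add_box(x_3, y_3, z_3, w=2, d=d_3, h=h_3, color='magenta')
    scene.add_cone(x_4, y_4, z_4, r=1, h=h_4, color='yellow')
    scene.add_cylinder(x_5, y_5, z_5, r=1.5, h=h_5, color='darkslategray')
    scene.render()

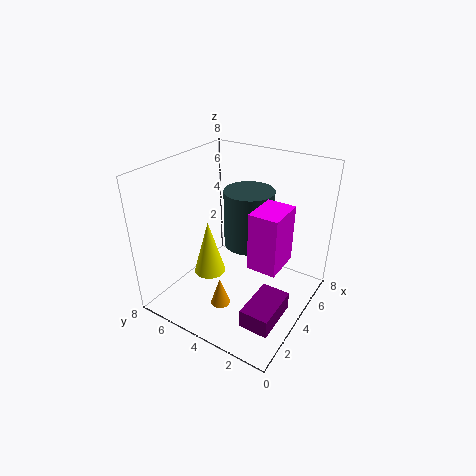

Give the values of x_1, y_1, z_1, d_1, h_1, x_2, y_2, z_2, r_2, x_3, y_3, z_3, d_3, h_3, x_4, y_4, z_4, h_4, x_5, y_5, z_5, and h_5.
x_1 = 1, y_1 = 0.5, z_1 = 1, d_1 = 1.5, h_1 = 1, x_2 = 1.5, y_2 = 3.5, z_2 = 1.5, r_2 = 0.5, x_3 = 2.5, y_3 = 1, z_3 = 3.5, d_3 = 1.5, h_3 = 3, x_4 = 4.5, y_4 = 6.5, z_4 = 0.5, h_4 = 3.5, x_5 = 6, y_5 = 4.5, z_5 = 2.5, h_5 = 3.5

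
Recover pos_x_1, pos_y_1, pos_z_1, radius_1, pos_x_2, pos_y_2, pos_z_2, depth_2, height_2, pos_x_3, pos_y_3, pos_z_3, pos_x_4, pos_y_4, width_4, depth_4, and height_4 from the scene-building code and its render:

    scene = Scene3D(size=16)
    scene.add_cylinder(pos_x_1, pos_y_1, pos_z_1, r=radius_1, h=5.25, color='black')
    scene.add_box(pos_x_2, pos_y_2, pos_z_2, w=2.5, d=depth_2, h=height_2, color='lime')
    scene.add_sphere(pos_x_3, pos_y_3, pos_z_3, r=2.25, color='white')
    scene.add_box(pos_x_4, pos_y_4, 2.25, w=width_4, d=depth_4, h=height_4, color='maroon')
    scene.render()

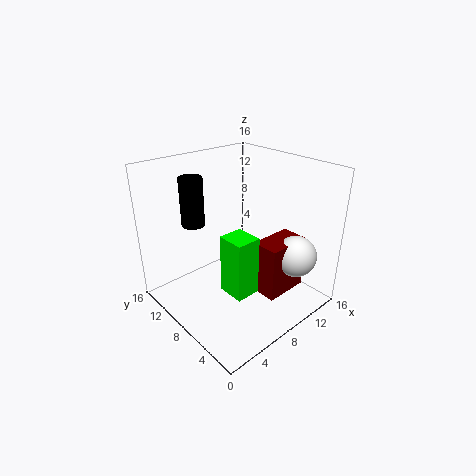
pos_x_1 = 4.25
pos_y_1 = 11
pos_z_1 = 9.75
radius_1 = 1.25
pos_x_2 = 3.5
pos_y_2 = 2.75
pos_z_2 = 4.75
depth_2 = 2.75
height_2 = 6
pos_x_3 = 11.75
pos_y_3 = 2.75
pos_z_3 = 6.5
pos_x_4 = 8.25
pos_y_4 = 2.75
width_4 = 5
depth_4 = 3
height_4 = 6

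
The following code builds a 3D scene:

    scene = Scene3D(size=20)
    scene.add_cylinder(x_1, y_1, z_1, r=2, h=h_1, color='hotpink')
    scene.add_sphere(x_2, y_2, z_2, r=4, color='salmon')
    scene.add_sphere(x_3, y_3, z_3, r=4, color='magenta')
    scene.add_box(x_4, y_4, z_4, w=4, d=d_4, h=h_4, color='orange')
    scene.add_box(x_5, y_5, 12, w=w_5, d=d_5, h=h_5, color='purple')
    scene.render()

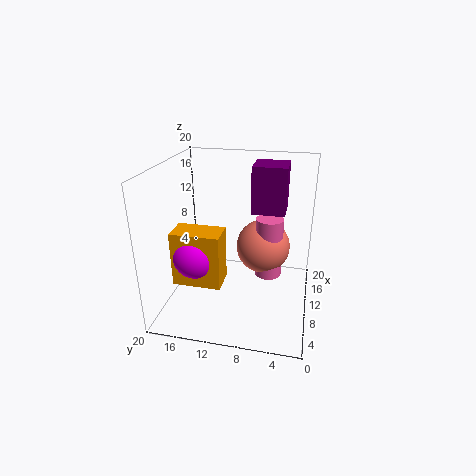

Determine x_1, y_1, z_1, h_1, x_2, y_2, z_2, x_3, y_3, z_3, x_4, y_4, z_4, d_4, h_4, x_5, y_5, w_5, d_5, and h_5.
x_1 = 13, y_1 = 6, z_1 = 3, h_1 = 9, x_2 = 14, y_2 = 7, z_2 = 7, x_3 = 10, y_3 = 16, z_3 = 7, x_4 = 7, y_4 = 12, z_4 = 3, d_4 = 7, h_4 = 8, x_5 = 14, y_5 = 4, w_5 = 5, d_5 = 5, h_5 = 7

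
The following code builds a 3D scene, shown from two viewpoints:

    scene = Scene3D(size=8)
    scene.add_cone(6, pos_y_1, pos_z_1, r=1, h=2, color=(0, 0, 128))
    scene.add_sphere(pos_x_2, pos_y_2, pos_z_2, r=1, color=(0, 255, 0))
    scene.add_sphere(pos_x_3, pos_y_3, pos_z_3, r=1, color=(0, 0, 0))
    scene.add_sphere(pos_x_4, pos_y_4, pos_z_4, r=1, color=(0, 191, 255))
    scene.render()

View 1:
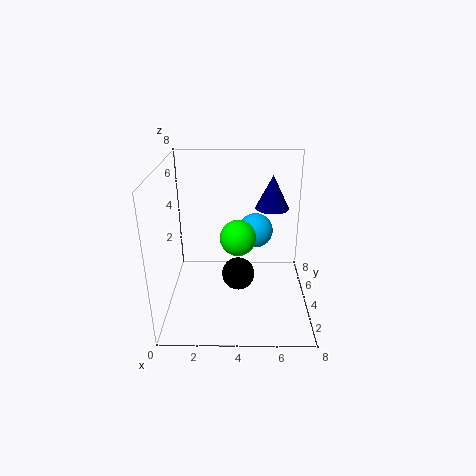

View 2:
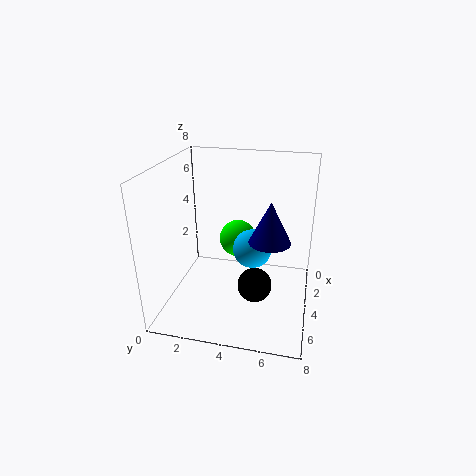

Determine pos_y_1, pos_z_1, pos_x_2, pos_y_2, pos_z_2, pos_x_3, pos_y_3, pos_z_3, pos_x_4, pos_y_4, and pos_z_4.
pos_y_1 = 6, pos_z_1 = 5, pos_x_2 = 4, pos_y_2 = 4, pos_z_2 = 4, pos_x_3 = 4, pos_y_3 = 5, pos_z_3 = 1, pos_x_4 = 5, pos_y_4 = 5, pos_z_4 = 4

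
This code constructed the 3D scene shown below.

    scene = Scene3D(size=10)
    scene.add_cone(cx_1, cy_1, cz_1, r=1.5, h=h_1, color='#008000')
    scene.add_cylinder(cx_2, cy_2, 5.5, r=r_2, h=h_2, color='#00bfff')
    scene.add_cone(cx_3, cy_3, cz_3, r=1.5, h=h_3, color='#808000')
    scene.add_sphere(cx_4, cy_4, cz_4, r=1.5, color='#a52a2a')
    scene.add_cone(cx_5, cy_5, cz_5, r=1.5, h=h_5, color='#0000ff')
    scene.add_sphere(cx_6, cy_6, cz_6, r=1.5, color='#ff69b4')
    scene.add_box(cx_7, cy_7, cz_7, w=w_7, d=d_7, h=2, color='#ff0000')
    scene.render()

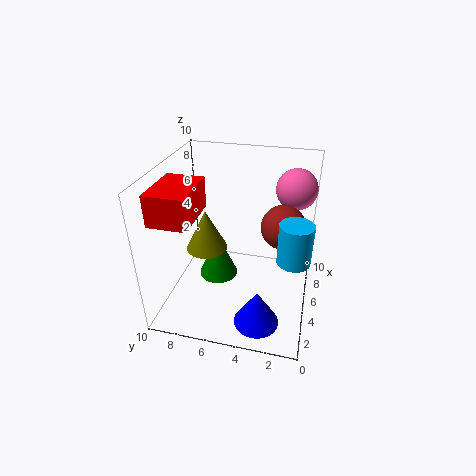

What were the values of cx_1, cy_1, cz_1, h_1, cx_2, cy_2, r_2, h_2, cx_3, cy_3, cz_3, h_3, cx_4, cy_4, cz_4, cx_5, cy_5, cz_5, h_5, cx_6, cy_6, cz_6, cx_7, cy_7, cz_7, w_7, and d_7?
cx_1 = 6.5
cy_1 = 7
cz_1 = 0.5
h_1 = 3.5
cx_2 = 2.5
cy_2 = 1
r_2 = 1
h_2 = 2.5
cx_3 = 5.5
cy_3 = 7.5
cz_3 = 3.5
h_3 = 3
cx_4 = 5.5
cy_4 = 2
cz_4 = 6
cx_5 = 2
cy_5 = 3
cz_5 = 0.5
h_5 = 2.5
cx_6 = 8.5
cy_6 = 1.5
cz_6 = 7.5
cx_7 = 1
cy_7 = 7
cz_7 = 7.5
w_7 = 3.5
d_7 = 2.5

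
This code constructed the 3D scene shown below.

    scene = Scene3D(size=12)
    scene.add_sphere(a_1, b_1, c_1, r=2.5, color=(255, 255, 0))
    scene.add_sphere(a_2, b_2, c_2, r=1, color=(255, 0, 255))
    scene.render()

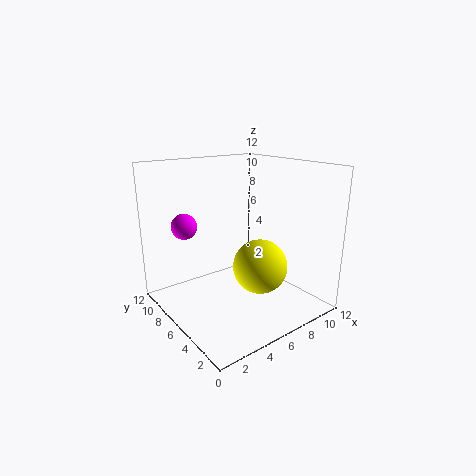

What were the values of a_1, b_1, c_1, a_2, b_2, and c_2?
a_1 = 8.75, b_1 = 6.25, c_1 = 2.5, a_2 = 1.75, b_2 = 7.25, c_2 = 7.5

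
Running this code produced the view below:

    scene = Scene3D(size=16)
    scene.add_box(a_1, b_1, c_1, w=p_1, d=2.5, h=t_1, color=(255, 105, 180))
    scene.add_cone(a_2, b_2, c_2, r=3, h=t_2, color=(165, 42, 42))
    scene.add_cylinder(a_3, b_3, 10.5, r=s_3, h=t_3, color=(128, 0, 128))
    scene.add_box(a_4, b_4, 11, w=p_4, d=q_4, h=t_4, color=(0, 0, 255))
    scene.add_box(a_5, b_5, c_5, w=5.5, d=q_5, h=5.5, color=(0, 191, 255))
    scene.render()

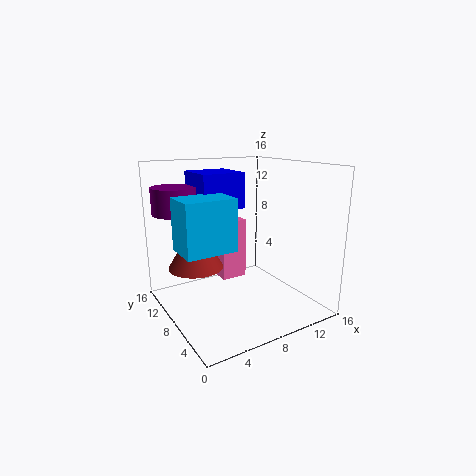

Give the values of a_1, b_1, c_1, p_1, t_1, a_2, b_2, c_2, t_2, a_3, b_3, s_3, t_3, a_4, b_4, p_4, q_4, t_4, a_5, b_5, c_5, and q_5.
a_1 = 7; b_1 = 9.5; c_1 = 2.5; p_1 = 3; t_1 = 7; a_2 = 3.5; b_2 = 9.5; c_2 = 5; t_2 = 5; a_3 = 2.5; b_3 = 12.5; s_3 = 2.5; t_3 = 3; a_4 = 4.5; b_4 = 9; p_4 = 5; q_4 = 5; t_4 = 4; a_5 = 1; b_5 = 5.5; c_5 = 7.5; q_5 = 4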